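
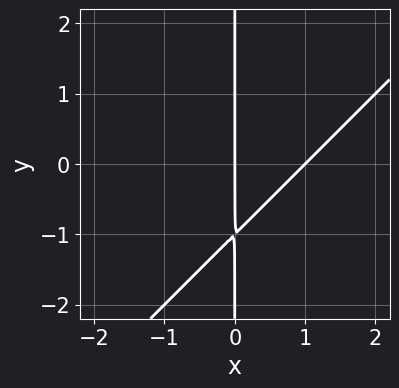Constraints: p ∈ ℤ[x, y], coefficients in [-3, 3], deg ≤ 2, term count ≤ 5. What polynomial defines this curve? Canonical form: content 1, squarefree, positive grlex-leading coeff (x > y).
x^2 - x*y - x

(a) deg p = 2. No degree-1 curve has this shape.
(b) Checking where it meets the axes: among the integer gridlines, it crosses the x-axis at x ∈ {0, 1}; the visible y-axis segment lies entirely on the curve.
(c) Fitting integer coefficients to these (and the overall shape) gives p.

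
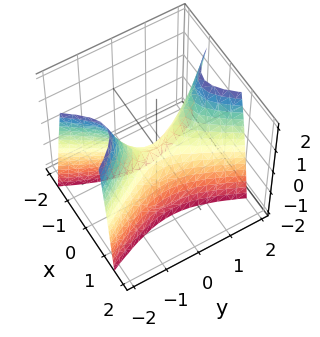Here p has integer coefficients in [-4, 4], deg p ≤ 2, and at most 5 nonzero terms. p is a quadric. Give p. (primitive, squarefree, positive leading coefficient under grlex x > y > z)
The degree is 2 — a hyperbolic paraboloid; a quadric.
Symmetries: the x ↦ −x reflection is a symmetry, so x appears only in even powers; the y ↦ −y reflection is a symmetry, so y appears only in even powers.
Against the integer gridlines: it crosses the z-axis at the gridline z = 0; it meets the y-axis at y = 0 (among the integer gridlines); it meets the x-axis at x = 0 (among the integer gridlines).
Matching integer coefficients to the picture gives p.

3*x^2 - y^2 + z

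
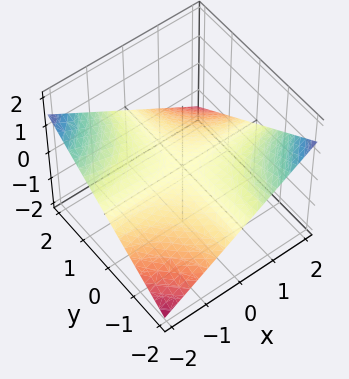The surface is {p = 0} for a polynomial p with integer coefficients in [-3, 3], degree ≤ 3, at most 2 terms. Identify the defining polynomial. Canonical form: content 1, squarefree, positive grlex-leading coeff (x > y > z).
(a) deg p = 2.
(b) Checking where it meets the axes: every point of the y-axis in the box is on the surface; it crosses the z-axis at the gridline z = 0.
(c) Putting this together gives p.

x*y + 3*z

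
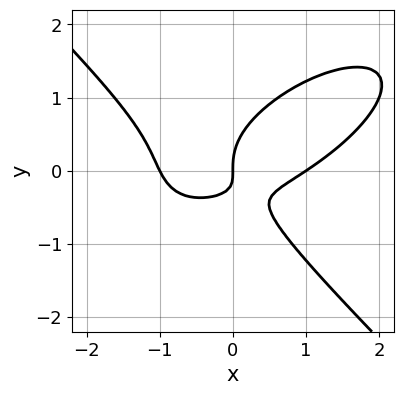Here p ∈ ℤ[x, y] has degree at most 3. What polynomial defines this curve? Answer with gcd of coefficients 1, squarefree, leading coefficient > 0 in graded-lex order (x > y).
x^3 - x^2*y + 2*y^3 - 2*x*y - x

1. The degree is 3 — the shape is more complex than any degree-2 curve.
2. Observable constraints: the x-axis gridline crossings are at x ∈ {-1, 0, 1}; it crosses the y-axis at the gridline y = 0.
3. Assembling these constraints gives the stated polynomial.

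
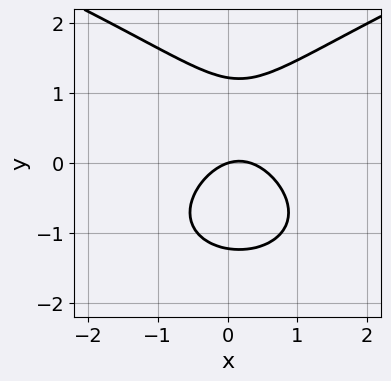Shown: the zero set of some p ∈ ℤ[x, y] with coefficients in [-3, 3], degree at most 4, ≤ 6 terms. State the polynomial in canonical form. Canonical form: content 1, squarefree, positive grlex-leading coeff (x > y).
2*y^3 - 3*x^2 + x - 3*y

(a) deg p = 3. A generic line meets the curve in up to 3 points.
(b) Reading off the gridlines: one y-axis crossing is at y = 0; it meets the x-axis at x = 0 (among the integer gridlines).
(c) Solving for integer coefficients yields p as stated.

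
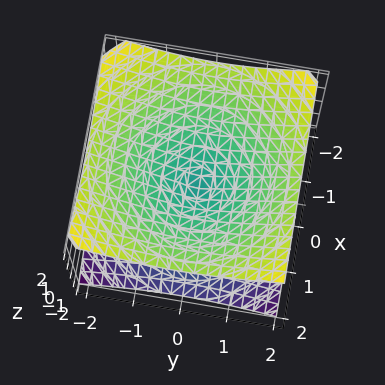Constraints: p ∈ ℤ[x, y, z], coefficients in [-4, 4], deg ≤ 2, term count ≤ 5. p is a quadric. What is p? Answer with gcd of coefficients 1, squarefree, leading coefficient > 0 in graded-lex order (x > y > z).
x^2 + y^2 - 2*z^2

(a) The degree is 2 — two nappes meeting at a single point; a quadric.
(b) Symmetries: mirror symmetry z ↦ −z ⇒ only even powers of z; the z-axis is an axis of rotation, so x and y enter only as x² + y².
(c) Checking where it meets the axes: it meets the x-axis at x = 0 (among the integer gridlines); it crosses the y-axis at the gridline y = 0; it meets the z-axis at z = 0 (among the integer gridlines); a circular section at z = -1 has radius between 1 and 2.
(d) Solving for integer coefficients yields p as stated.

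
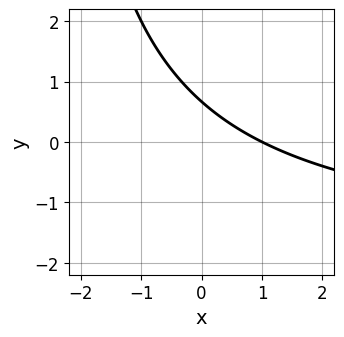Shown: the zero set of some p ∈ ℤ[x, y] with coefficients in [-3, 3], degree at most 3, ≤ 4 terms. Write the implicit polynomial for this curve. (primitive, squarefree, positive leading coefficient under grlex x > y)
First, the degree is 2 — no degree-1 curve has this shape.
Then, checking where it meets the axes: it meets the x-axis at x = 1 (among the integer gridlines).
Finally, fitting integer coefficients to these (and the overall shape) gives p.

x*y + 2*x + 3*y - 2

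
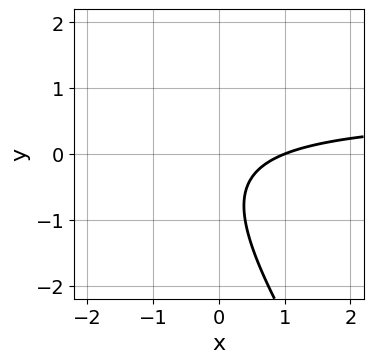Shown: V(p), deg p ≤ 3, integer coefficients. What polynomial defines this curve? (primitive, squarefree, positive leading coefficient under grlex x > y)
3*x*y + 2*y^2 - 2*x + 2*y + 2

1. Degree: no degree-1 curve has this shape, so deg p = 2.
2. Checking where it meets the axes: it misses every integer gridline on the y-axis; it crosses the x-axis at the gridline x = 1.
3. Matching integer coefficients to the picture gives p.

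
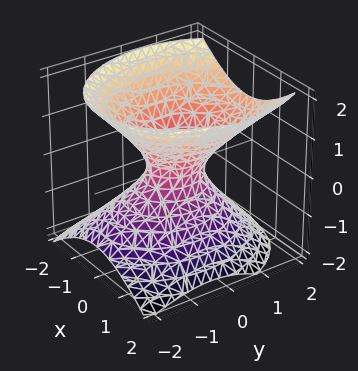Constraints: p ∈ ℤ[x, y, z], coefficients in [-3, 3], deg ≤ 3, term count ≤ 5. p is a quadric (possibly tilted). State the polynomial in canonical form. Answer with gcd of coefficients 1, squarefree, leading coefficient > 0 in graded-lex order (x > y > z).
3*x^2 + 2*y^2 - y*z - 3*z^2 - 1

Degree: the shape is more complex than any degree-1 surface, so deg p = 2.
Against the integer gridlines: it misses every integer gridline on the z-axis.
Fitting integer coefficients to these (and the overall shape) gives p.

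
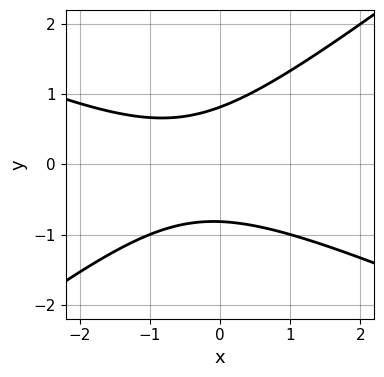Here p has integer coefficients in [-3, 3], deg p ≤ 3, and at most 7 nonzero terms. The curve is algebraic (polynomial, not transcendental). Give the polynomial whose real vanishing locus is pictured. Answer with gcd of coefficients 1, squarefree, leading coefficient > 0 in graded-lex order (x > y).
x^2 + x*y - 3*y^2 + x + 2

(a) Degree: no degree-1 curve has this shape, so deg p = 2.
(b) From the axis intercepts and sections: the curve avoids every integer x-axis point in the box.
(c) The integer polynomial consistent with all of this is the stated p.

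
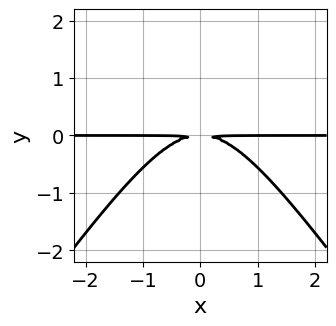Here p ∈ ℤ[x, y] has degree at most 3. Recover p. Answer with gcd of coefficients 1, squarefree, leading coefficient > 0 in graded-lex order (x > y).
2*x^2*y - y^3 + 3*y^2

(a) The degree is 3 — the shape is more complex than any degree-2 curve.
(b) Symmetries: mirror symmetry x ↦ −x ⇒ only even powers of x.
(c) From the axis intercepts and sections: every point of the x-axis in the box is on the curve.
(d) Matching integer coefficients to the picture gives p.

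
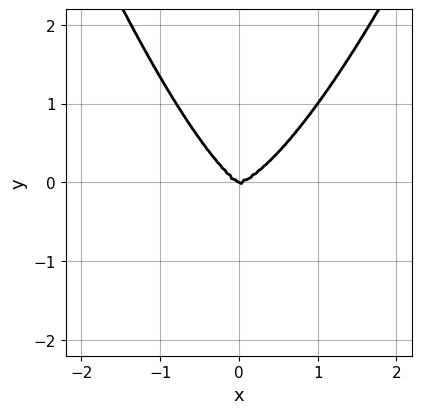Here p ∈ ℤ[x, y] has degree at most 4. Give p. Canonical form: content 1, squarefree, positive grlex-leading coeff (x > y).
3*x^4 - x*y^2 - 2*y^3

Degree: the shape is more complex than any degree-3 curve, so deg p = 4.
Against the integer gridlines: one x-axis crossing is at x = 0; one y-axis crossing is at y = 0.
Solving for integer coefficients yields p as stated.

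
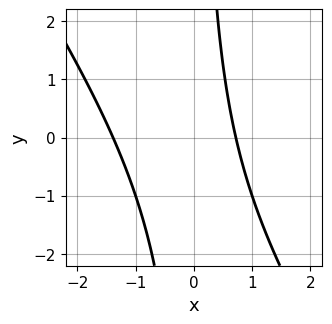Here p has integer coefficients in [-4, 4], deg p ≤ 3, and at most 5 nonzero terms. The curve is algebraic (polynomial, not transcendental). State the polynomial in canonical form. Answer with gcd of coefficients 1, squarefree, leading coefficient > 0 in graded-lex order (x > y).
3*x^2 + 2*x*y + 2*x - 3

First, the degree is 2 — no degree-1 curve has this shape.
Then, against the integer gridlines: it misses every integer gridline on the y-axis.
Finally, matching integer coefficients to the picture gives p.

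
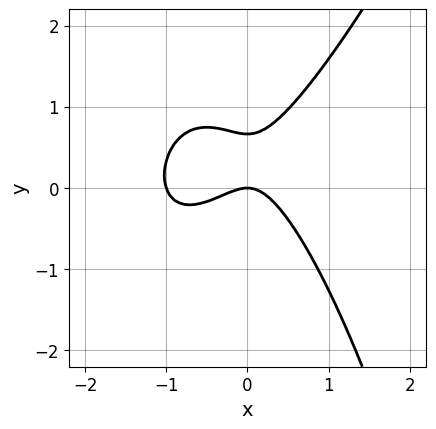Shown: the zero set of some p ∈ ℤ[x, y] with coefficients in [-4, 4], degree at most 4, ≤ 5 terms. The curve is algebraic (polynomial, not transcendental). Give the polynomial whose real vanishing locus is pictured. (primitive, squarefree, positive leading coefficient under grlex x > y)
3*x^3 - x^2*y + 3*x^2 - 3*y^2 + 2*y

deg p = 3. No degree-2 curve has this shape.
Against the integer gridlines: among the integer gridlines, it crosses the x-axis at x ∈ {-1, 0}; one y-axis crossing is at y = 0.
Solving for integer coefficients yields p as stated.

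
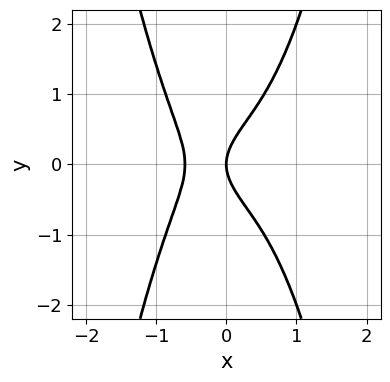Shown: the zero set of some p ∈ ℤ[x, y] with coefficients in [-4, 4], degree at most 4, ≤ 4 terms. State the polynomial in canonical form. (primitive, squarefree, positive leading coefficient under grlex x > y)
2*x^4 + x^2 - y^2 + x

(a) Degree: a generic line meets the curve in up to 4 points, so deg p = 4.
(b) Symmetries: the y ↦ −y reflection is a symmetry, so y appears only in even powers.
(c) Reading off the gridlines: it meets the x-axis at x = 0 (among the integer gridlines); one y-axis crossing is at y = 0.
(d) Matching integer coefficients to the picture gives p.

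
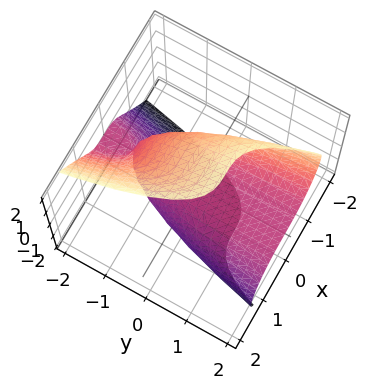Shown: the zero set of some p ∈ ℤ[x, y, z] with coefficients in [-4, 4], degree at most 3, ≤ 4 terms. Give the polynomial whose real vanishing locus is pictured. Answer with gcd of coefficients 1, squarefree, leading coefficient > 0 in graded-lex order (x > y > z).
First, deg p = 3. The shape is more complex than any degree-2 surface.
Next, against the integer gridlines: it crosses the z-axis at the gridline z = 0; it meets the x-axis at x = 0 (among the integer gridlines); the visible y-axis segment lies entirely on the surface.
Finally, matching integer coefficients to the picture gives p.

3*x^3 - z^3 + 2*y*z + 3*z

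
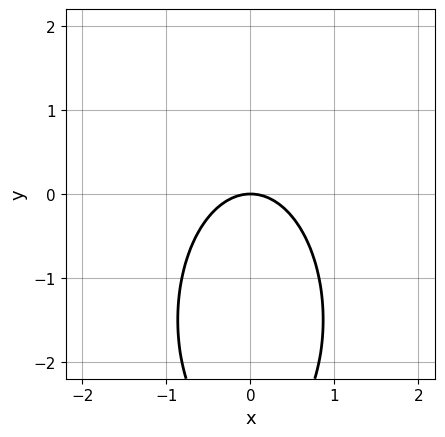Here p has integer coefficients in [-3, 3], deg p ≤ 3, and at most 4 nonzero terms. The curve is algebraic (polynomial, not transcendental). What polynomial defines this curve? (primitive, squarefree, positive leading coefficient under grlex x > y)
1. Degree: the shape is more complex than any degree-1 curve, so deg p = 2.
2. Symmetries: it's symmetric under x → −x, forcing even powers of x.
3. Against the integer gridlines: it meets the x-axis at x = 0 (among the integer gridlines); one y-axis crossing is at y = 0.
4. The integer polynomial consistent with all of this is the stated p.

3*x^2 + y^2 + 3*y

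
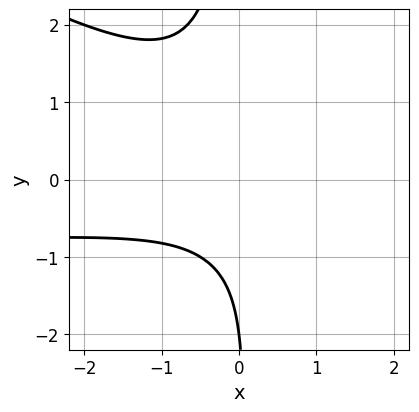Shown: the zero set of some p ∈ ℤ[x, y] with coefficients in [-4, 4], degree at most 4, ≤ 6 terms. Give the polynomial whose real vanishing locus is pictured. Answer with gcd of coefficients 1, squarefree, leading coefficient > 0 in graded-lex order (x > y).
First, deg p = 3. The shape is more complex than any degree-2 curve.
Next, from the axis intercepts and sections: it meets the y-axis at y = -2 (among the integer gridlines); the curve avoids every integer x-axis point in the box.
Finally, fitting integer coefficients to these (and the overall shape) gives p.

x^2*y + 2*x*y^2 + x^2 + y + 2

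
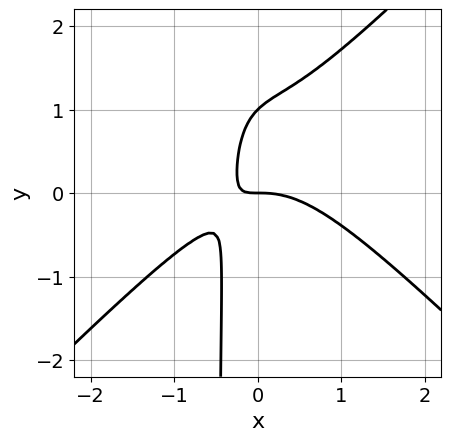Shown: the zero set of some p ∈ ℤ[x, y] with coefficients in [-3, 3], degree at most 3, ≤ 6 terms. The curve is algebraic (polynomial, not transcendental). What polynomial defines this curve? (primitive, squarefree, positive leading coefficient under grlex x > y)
1. The degree is 3 — the shape is more complex than any degree-2 curve.
2. Reading off the gridlines: among the integer gridlines, it crosses the y-axis at y ∈ {0, 1}; it meets the x-axis at x = 0 (among the integer gridlines).
3. Solving for integer coefficients yields p as stated.

2*x^3 - 2*x*y^2 + 3*x*y - y^2 + y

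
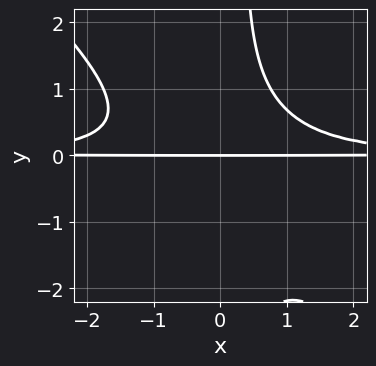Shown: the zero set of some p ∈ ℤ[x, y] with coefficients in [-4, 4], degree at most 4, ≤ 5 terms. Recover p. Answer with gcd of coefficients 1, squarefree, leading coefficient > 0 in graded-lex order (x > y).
1. The degree is 4 — no degree-3 curve has this shape.
2. Observable constraints: every point of the x-axis in the box is on the curve; one y-axis crossing is at y = 0.
3. These observations pin down the coefficients.

3*x^2*y^2 + 3*x*y^3 - y^3 - 3*y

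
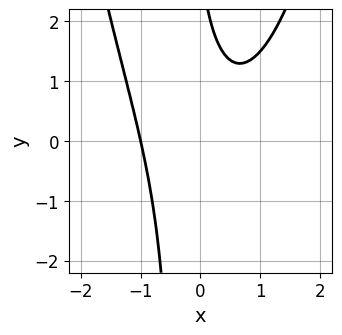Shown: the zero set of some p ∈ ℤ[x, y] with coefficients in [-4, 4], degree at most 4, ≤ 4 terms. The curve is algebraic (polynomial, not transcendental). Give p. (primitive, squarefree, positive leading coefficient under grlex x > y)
(a) The degree is 3 — the shape is more complex than any degree-2 curve.
(b) From the axis intercepts and sections: it meets the x-axis at x = -1 (among the integer gridlines); the curve avoids every integer y-axis point in the box.
(c) Together with the visible shape, these determine p as stated.

3*x^3 - 3*x*y - y + 3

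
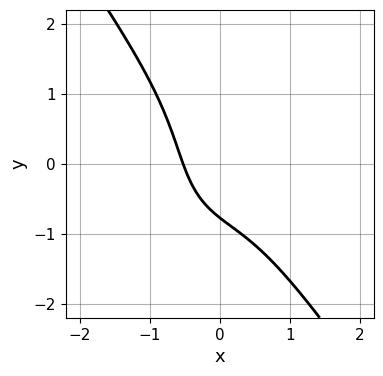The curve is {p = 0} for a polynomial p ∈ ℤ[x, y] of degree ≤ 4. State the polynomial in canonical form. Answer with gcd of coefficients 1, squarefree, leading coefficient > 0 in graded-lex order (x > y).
3*x^3 + y^3 + 3*x + 2*y + 2

First, deg p = 3. No degree-2 curve has this shape.
Finally, matching integer coefficients to the picture gives p.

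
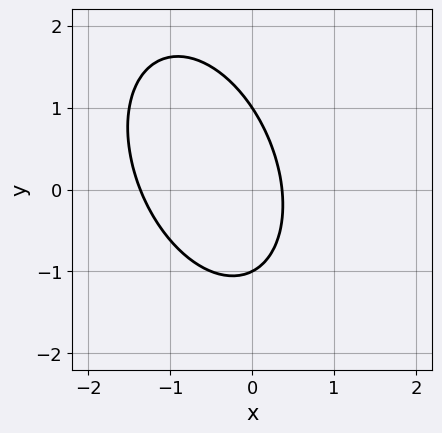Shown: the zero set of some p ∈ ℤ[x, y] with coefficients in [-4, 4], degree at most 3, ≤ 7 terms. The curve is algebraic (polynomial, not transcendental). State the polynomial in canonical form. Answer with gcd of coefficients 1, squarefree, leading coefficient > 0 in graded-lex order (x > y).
First, the degree is 2 — the shape is more complex than any degree-1 curve.
Next, from the visible intercepts: among the integer gridlines, it crosses the y-axis at y ∈ {-1, 1}.
Finally, fitting integer coefficients to these (and the overall shape) gives p.

2*x^2 + x*y + y^2 + 2*x - 1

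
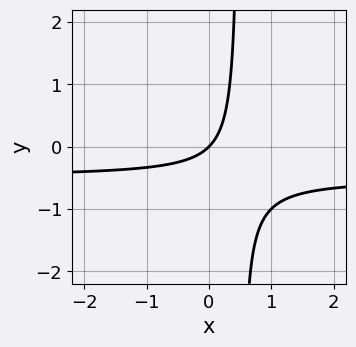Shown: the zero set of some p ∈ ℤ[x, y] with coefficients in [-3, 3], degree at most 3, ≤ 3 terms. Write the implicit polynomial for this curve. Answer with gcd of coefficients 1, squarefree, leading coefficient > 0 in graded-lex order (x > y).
1. deg p = 2.
2. From the axis intercepts and sections: one y-axis crossing is at y = 0; it crosses the x-axis at the gridline x = 0.
3. These observations pin down the coefficients.

2*x*y + x - y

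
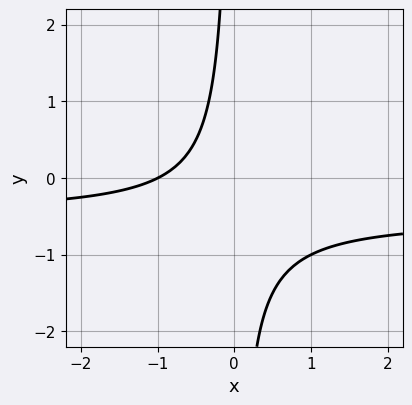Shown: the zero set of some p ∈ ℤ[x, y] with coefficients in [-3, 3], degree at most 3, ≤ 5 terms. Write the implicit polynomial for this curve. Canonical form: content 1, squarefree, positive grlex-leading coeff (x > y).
deg p = 2.
Against the integer gridlines: no y-intercept at any integer in the box; it meets the x-axis at x = -1 (among the integer gridlines).
Assembling these constraints gives the stated polynomial.

2*x*y + x + 1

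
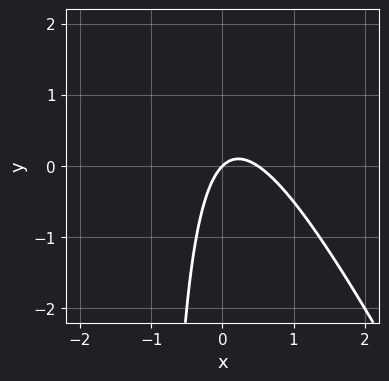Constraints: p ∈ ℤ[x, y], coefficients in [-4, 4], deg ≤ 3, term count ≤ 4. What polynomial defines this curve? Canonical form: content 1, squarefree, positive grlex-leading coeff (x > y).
2*x^2 + x*y - x + y

Degree: no degree-1 curve has this shape, so deg p = 2.
Checking where it meets the axes: it meets the y-axis at y = 0 (among the integer gridlines); it crosses the x-axis at the gridline x = 0.
Fitting integer coefficients to these (and the overall shape) gives p.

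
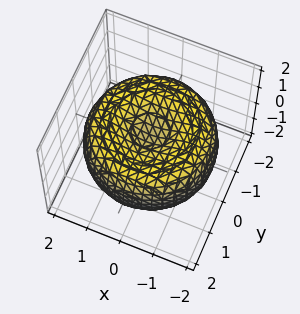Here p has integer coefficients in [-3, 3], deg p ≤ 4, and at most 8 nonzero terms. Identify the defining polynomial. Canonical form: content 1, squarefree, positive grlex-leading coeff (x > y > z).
x^4 + 2*x^2*y^2 + y^4 - 3*x^2 - 3*y^2 + 3*z^2 - 1

(a) The degree is 4 — no degree-3 surface has this shape.
(b) Symmetries: rotational symmetry about the z-axis ⇒ p depends on x, y only through x² + y².
(c) Reading off the gridlines: a circular section at z = -1 has radius exactly 1.
(d) These observations pin down the coefficients.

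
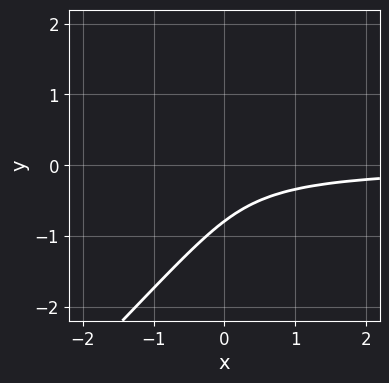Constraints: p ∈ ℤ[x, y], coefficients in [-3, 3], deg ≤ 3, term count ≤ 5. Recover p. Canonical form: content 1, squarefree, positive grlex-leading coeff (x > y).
2*x*y^2 - 2*y^3 - 2*x*y - 1

deg p = 3. A generic line meets the curve in up to 3 points.
Against the integer gridlines: no x-intercept at any integer in the box.
Solving for integer coefficients yields p as stated.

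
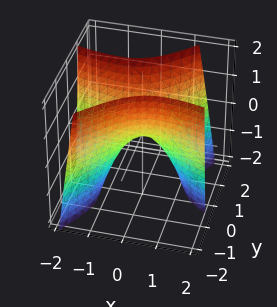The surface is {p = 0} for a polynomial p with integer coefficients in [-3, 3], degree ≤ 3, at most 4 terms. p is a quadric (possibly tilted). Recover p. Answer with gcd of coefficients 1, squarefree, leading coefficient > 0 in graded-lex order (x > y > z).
The degree is 2 — no degree-1 surface has this shape.
Against the integer gridlines: one z-axis crossing is at z = 0; one x-axis crossing is at x = 0.
Assembling these constraints gives the stated polynomial.

x^2 + 2*x*y - 2*y^2 + z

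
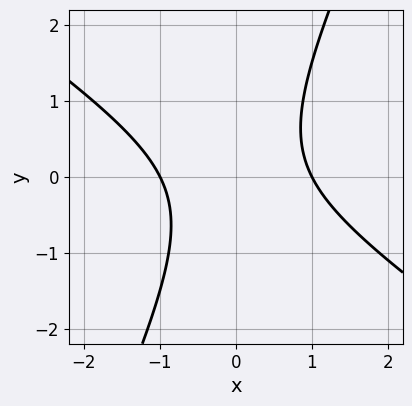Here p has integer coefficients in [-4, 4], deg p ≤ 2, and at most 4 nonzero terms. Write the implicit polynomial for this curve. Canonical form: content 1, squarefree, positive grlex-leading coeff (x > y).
1. Degree: no degree-1 curve has this shape, so deg p = 2.
2. From the axis intercepts and sections: the x-axis gridline crossings are at x ∈ {-1, 1}; no y-intercept at any integer in the box.
3. The integer polynomial consistent with all of this is the stated p.

3*x^2 + 3*x*y - 2*y^2 - 3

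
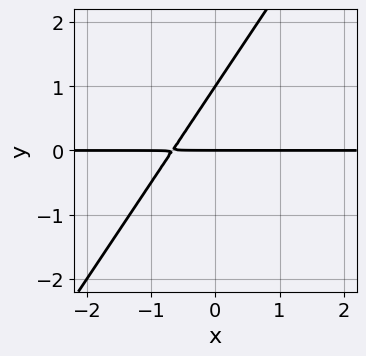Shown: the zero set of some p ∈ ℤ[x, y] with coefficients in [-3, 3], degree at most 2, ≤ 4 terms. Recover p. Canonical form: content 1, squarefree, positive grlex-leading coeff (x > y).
3*x*y - 2*y^2 + 2*y

First, the degree is 2 — the shape is more complex than any degree-1 curve.
Next, against the integer gridlines: the y-axis gridline crossings are at y ∈ {0, 1}; the visible x-axis segment lies entirely on the curve.
Finally, solving for integer coefficients yields p as stated.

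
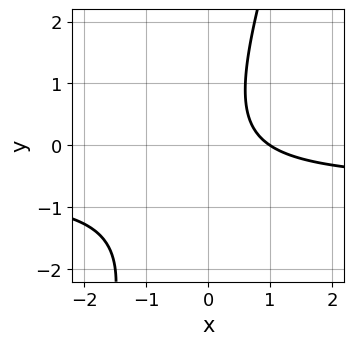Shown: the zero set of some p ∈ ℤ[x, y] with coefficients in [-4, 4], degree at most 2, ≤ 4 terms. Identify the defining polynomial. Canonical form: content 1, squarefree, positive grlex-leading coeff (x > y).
3*x*y - y^2 + 2*x - 2

(a) Degree: the shape is more complex than any degree-1 curve, so deg p = 2.
(b) Reading off the gridlines: it crosses the x-axis at the gridline x = 1; the curve avoids every integer y-axis point in the box.
(c) Matching integer coefficients to the picture gives p.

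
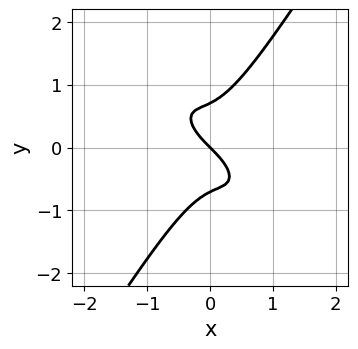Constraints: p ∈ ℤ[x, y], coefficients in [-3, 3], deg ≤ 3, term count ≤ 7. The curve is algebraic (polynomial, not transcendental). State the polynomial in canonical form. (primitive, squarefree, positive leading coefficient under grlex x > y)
3*x^3 + 3*x^2*y - 2*y^3 + x + y

First, the degree is 3 — a generic line meets the curve in up to 3 points.
Next, from the axis intercepts and sections: it crosses the x-axis at the gridline x = 0; one y-axis crossing is at y = 0.
Finally, solving for integer coefficients yields p as stated.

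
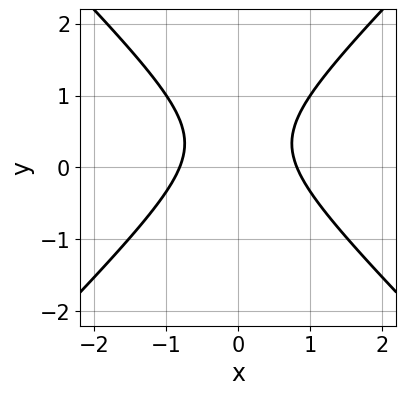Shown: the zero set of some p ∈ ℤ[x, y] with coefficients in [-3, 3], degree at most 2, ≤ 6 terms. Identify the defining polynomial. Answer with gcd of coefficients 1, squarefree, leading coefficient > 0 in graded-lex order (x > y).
3*x^2 - 3*y^2 + 2*y - 2

deg p = 2. No degree-1 curve has this shape.
Symmetries: it's symmetric under x → −x, forcing even powers of x.
From the visible intercepts: the curve avoids every integer y-axis point in the box.
Assembling these constraints gives the stated polynomial.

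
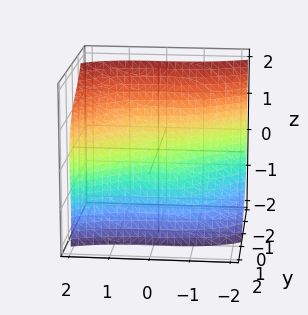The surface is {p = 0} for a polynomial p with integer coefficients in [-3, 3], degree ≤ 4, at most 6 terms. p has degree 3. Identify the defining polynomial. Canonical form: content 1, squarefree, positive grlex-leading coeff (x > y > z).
(a) deg p = 3. The shape is more complex than any degree-2 surface.
(b) Against the integer gridlines: one y-axis crossing is at y = 0; one z-axis crossing is at z = 0; it meets the x-axis at x = 0 (among the integer gridlines).
(c) Together with the visible shape, these determine p as stated.

x^3 - 3*y^3 - 3*y*z^2 - 2*z^3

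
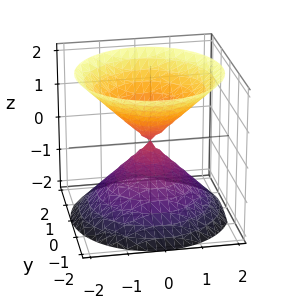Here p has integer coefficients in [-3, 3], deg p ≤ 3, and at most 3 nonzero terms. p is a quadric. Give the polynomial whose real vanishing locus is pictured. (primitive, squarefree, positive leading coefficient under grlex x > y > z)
x^2 + y^2 - z^2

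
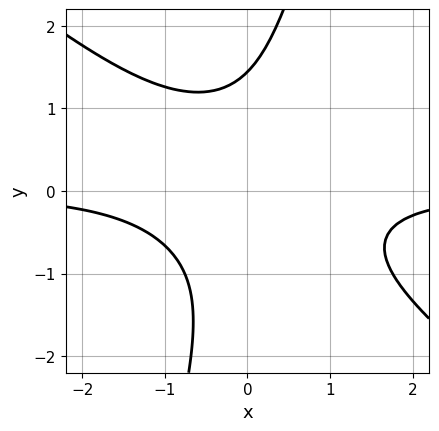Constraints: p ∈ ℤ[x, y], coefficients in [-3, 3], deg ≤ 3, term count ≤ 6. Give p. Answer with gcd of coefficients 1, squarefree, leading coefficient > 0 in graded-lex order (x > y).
3*x^2*y + 3*x*y^2 - y^3 + 3

(a) deg p = 3. No degree-2 curve has this shape.
(b) From the visible intercepts: the curve avoids every integer x-axis point in the box.
(c) Fitting integer coefficients to these (and the overall shape) gives p.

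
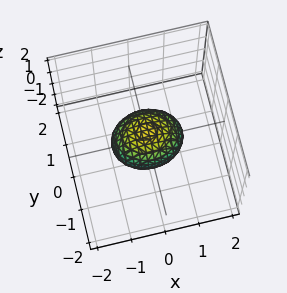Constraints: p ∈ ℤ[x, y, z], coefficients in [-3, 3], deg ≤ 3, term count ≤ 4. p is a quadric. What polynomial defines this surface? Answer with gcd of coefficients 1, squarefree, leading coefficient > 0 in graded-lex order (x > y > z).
2*x^2 + 3*y^2 + 3*z^2 - 2

(a) The degree is 2 — bounded and convex; a quadric.
(b) Symmetries: mirror symmetry y ↦ −y ⇒ only even powers of y; it's symmetric under z → −z, forcing even powers of z; the x ↦ −x reflection is a symmetry, so x appears only in even powers.
(c) From the visible intercepts: the x-axis gridline crossings are at x ∈ {-1, 1}.
(d) Solving for integer coefficients yields p as stated.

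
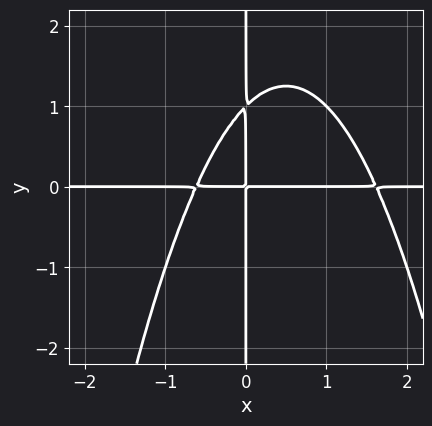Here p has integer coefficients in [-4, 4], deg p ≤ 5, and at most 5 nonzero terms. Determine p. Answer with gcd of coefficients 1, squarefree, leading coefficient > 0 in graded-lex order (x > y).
(a) The degree is 4 — a generic line meets the curve in up to 4 points.
(b) Checking where it meets the axes: the visible x-axis segment lies entirely on the curve; the visible y-axis segment lies entirely on the curve.
(c) Together with the visible shape, these determine p as stated.

x^3*y - x^2*y + x*y^2 - x*y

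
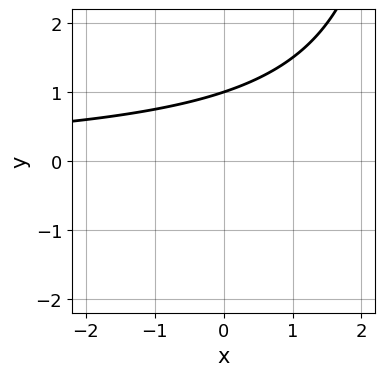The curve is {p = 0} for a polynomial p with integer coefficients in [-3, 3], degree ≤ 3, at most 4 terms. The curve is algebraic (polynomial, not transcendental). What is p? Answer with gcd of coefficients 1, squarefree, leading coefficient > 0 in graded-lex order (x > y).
x*y - 3*y + 3

First, deg p = 2.
Next, checking where it meets the axes: it crosses the y-axis at the gridline y = 1; the curve avoids every integer x-axis point in the box.
Finally, the integer polynomial consistent with all of this is the stated p.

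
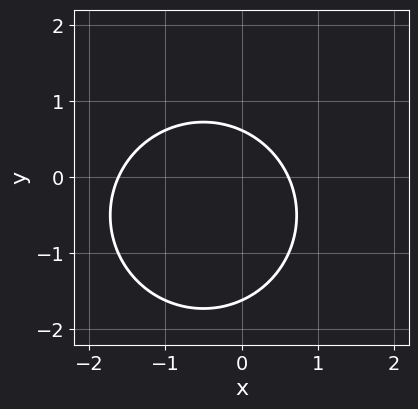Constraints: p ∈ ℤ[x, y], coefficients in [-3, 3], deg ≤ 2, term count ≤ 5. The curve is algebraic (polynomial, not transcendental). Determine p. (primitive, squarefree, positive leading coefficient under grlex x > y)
x^2 + y^2 + x + y - 1

Degree: a generic line meets the curve in up to 2 points, so deg p = 2.
The integer polynomial consistent with all of this is the stated p.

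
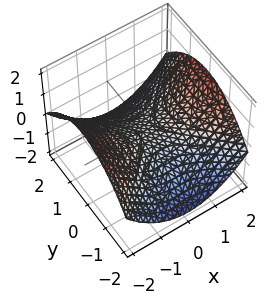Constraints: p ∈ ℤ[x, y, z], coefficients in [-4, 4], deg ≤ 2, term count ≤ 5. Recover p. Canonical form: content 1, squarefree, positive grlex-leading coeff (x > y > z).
x^2 - y^2 - 3*z

1. The degree is 2 — a saddle surface; a quadric.
2. Symmetries: it's symmetric under y → −y, forcing even powers of y; mirror symmetry x ↦ −x ⇒ only even powers of x.
3. Reading off the gridlines: it crosses the x-axis at the gridline x = 0; it crosses the y-axis at the gridline y = 0; it meets the z-axis at z = 0 (among the integer gridlines).
4. Fitting integer coefficients to these (and the overall shape) gives p.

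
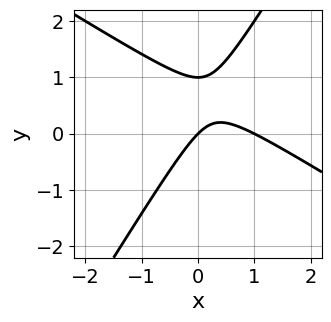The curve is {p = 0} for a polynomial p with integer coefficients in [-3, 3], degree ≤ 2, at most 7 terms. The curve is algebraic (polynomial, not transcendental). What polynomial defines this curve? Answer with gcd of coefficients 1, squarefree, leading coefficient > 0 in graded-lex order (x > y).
x^2 + x*y - y^2 - x + y

1. Degree: a generic line meets the curve in up to 2 points, so deg p = 2.
2. From the visible intercepts: among the integer gridlines, it crosses the y-axis at y ∈ {0, 1}; among the integer gridlines, it crosses the x-axis at x ∈ {0, 1}.
3. The integer polynomial consistent with all of this is the stated p.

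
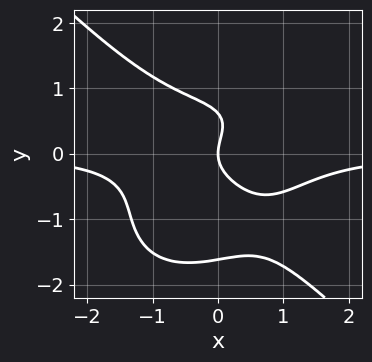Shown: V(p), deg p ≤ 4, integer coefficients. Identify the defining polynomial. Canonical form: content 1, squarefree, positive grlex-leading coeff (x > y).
x^3*y + y^4 + y^3 - y^2 + x

The degree is 4 — a generic line meets the curve in up to 4 points.
Checking where it meets the axes: it crosses the x-axis at the gridline x = 0; it meets the y-axis at y = 0 (among the integer gridlines).
Assembling these constraints gives the stated polynomial.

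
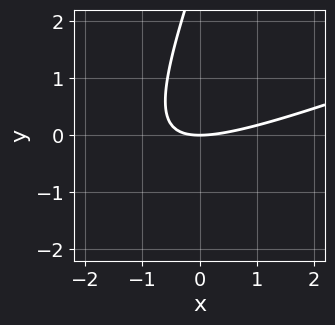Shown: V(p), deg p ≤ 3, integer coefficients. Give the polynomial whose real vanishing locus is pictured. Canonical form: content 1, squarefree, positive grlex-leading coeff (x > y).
x^2 - 3*x*y + y^2 - 3*y

1. Degree: a generic line meets the curve in up to 2 points, so deg p = 2.
2. Against the integer gridlines: it crosses the x-axis at the gridline x = 0; it crosses the y-axis at the gridline y = 0.
3. Assembling these constraints gives the stated polynomial.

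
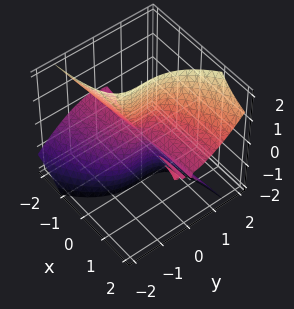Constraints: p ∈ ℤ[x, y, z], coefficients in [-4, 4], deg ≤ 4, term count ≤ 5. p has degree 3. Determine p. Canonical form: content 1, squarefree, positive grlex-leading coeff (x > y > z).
I count 3 distinct pieces.
Degree: no degree-2 surface has this shape, so deg p = 3.
Observable constraints: it meets the y-axis at y = 0 (among the integer gridlines); the visible z-axis segment lies entirely on the surface.
These observations pin down the coefficients.

x*y*z + x*z^2 - y^3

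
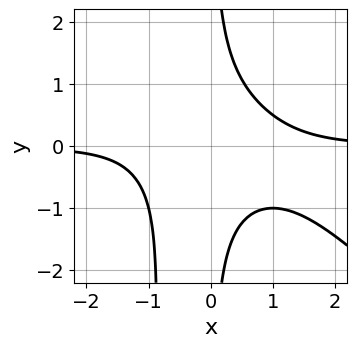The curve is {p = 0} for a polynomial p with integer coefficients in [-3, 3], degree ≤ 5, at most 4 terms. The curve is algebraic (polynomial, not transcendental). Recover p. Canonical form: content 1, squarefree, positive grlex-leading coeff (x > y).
x^3*y + x^2*y^2 + x*y^2 - 1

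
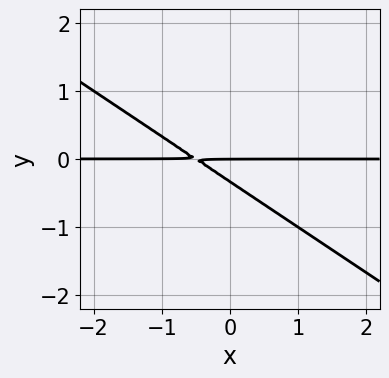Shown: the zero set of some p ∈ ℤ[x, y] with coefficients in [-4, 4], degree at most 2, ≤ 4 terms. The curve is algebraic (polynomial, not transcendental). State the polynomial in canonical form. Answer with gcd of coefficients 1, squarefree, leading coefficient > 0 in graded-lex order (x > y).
(a) deg p = 2. No degree-1 curve has this shape.
(b) Observable constraints: every point of the x-axis in the box is on the curve; one y-axis crossing is at y = 0.
(c) The integer polynomial consistent with all of this is the stated p.

2*x*y + 3*y^2 + y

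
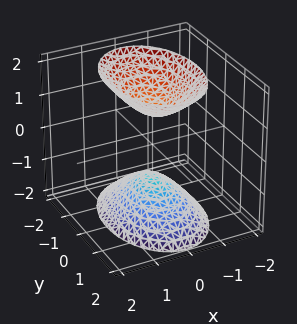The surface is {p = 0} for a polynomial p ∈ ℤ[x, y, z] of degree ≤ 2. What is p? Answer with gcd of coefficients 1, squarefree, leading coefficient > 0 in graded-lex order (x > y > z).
There are 2 components.
Degree: two sheets facing apart; a quadric, so deg p = 2.
Symmetries: it's symmetric under z → −z, forcing even powers of z; the y ↦ −y reflection is a symmetry, so y appears only in even powers; mirror symmetry x ↦ −x ⇒ only even powers of x.
Against the integer gridlines: it misses every integer gridline on the x-axis; it misses every integer gridline on the y-axis.
Putting this together gives p.

2*x^2 + y^2 - z^2 + 1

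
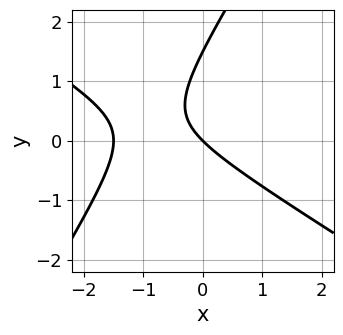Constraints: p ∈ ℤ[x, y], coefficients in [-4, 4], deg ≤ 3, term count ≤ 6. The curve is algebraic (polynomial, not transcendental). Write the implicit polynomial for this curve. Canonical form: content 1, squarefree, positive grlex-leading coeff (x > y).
(a) The degree is 2 — the shape is more complex than any degree-1 curve.
(b) Checking where it meets the axes: one x-axis crossing is at x = 0; it crosses the y-axis at the gridline y = 0.
(c) Assembling these constraints gives the stated polynomial.

2*x^2 + 2*x*y - 2*y^2 + 3*x + 3*y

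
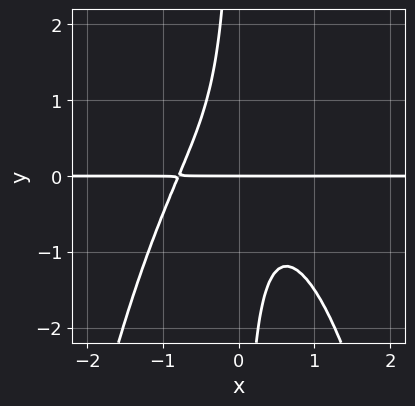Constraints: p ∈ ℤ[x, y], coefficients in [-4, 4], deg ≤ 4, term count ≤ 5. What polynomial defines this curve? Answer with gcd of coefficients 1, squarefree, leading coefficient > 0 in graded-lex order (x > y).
2*x^3*y + 2*x*y^2 + y

1. Degree: no degree-3 curve has this shape, so deg p = 4.
2. From the visible intercepts: every point of the x-axis in the box is on the curve; one y-axis crossing is at y = 0.
3. Fitting integer coefficients to these (and the overall shape) gives p.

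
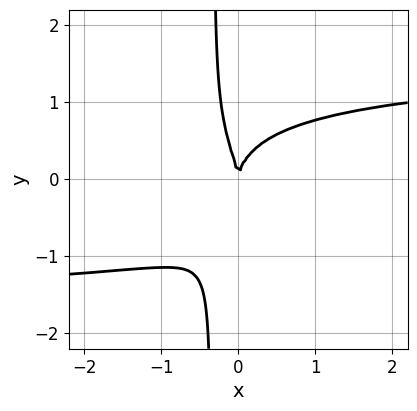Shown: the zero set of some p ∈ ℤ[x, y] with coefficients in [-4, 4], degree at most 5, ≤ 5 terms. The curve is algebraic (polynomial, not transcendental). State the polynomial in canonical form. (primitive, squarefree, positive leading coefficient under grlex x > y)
x^2*y^2 + 3*x*y^3 + x*y^2 + y^3 - 3*x^2

(a) The degree is 4 — the shape is more complex than any degree-3 curve.
(b) Observable constraints: it crosses the y-axis at the gridline y = 0; it crosses the x-axis at the gridline x = 0.
(c) Matching integer coefficients to the picture gives p.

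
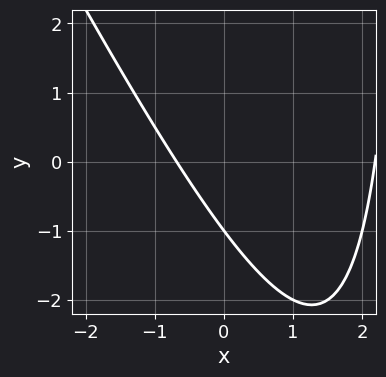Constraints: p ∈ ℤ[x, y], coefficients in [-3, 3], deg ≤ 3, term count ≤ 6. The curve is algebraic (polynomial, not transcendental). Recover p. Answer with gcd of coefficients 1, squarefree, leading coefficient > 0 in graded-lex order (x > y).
2*x^2 + x*y - 3*x - 3*y - 3

1. Degree: no degree-1 curve has this shape, so deg p = 2.
2. From the visible intercepts: one y-axis crossing is at y = -1.
3. Fitting integer coefficients to these (and the overall shape) gives p.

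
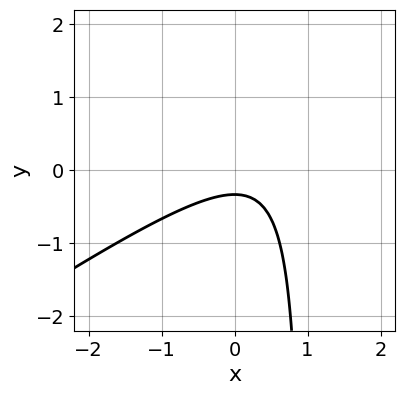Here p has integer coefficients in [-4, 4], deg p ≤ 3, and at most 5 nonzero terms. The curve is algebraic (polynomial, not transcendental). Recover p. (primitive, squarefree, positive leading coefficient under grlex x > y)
2*x^2 - 3*x*y - x + 3*y + 1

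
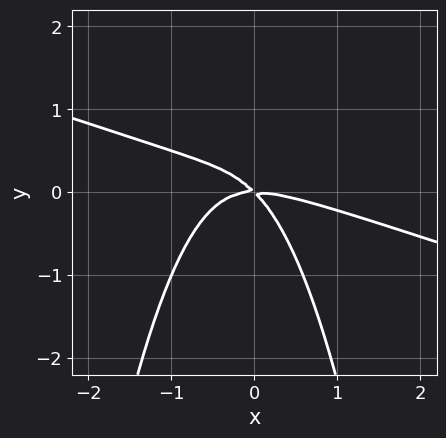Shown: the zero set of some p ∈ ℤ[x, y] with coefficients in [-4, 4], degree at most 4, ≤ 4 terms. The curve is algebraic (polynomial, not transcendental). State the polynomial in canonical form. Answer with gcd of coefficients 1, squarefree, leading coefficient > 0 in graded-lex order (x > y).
x^3 + 3*x^2*y + 2*x*y + 2*y^2

The degree is 3 — no degree-2 curve has this shape.
Checking where it meets the axes: it meets the x-axis at x = 0 (among the integer gridlines); one y-axis crossing is at y = 0.
Putting this together gives p.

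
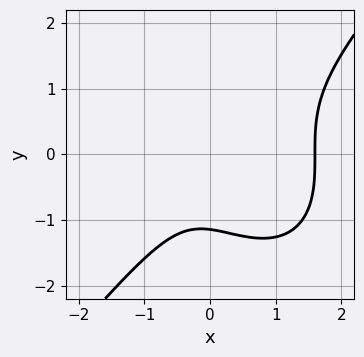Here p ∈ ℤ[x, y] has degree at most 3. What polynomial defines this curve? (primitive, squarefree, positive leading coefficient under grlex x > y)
3*x^3 - 2*y^3 - 3*x^2 - x - 3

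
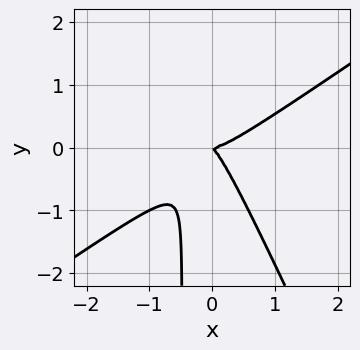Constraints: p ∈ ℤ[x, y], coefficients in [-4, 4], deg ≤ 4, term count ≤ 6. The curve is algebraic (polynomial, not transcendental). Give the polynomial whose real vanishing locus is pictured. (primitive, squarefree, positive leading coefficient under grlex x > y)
deg p = 3.
Against the integer gridlines: it meets the x-axis at x = 0 (among the integer gridlines); one y-axis crossing is at y = 0.
Matching integer coefficients to the picture gives p.

3*x^3 - 3*x^2*y - 2*x*y^2 - x*y - y^2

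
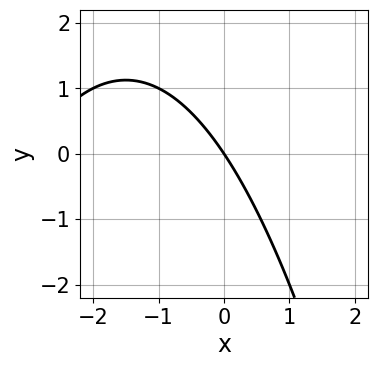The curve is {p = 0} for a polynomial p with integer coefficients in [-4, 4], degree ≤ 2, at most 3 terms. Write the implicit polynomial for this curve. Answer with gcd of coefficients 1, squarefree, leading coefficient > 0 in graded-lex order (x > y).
x^2 + 3*x + 2*y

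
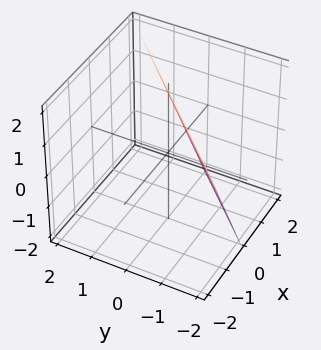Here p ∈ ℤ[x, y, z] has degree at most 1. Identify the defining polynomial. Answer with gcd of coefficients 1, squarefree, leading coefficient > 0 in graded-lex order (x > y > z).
First, deg p = 1.
Next, checking where it meets the axes: one z-axis crossing is at z = 2; it meets the y-axis at y = -1 (among the integer gridlines); one x-axis crossing is at x = 1.
Finally, assembling these constraints gives the stated polynomial.

2*x - 2*y + z - 2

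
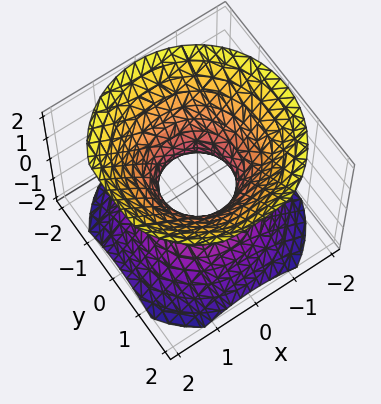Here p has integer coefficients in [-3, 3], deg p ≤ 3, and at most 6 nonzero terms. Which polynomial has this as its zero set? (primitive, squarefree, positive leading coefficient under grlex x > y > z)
3*x^2 + 3*y^2 - 3*z^2 - 2

First, deg p = 2.
Then, symmetry: every cross-section ⟂ z is a circle, so x, y appear only via x² + y².
Then, observable constraints: a circular section at z = 1 has radius between 1 and 2; the surface avoids every integer z-axis point in the box.
Finally, together with the visible shape, these determine p as stated.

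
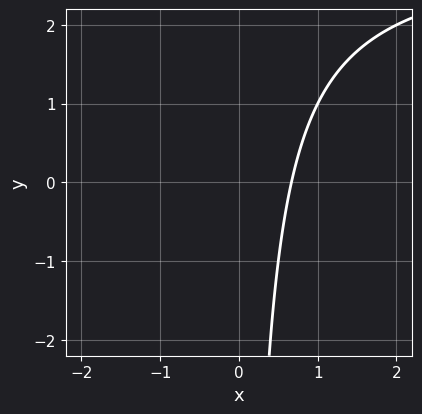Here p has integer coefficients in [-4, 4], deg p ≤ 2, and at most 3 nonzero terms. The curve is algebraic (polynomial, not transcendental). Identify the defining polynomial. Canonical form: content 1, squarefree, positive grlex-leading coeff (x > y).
x*y - 3*x + 2

(a) The degree is 2 — the shape is more complex than any degree-1 curve.
(b) Checking where it meets the axes: the curve avoids every integer y-axis point in the box.
(c) Assembling these constraints gives the stated polynomial.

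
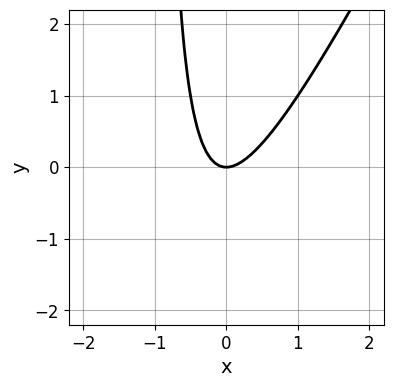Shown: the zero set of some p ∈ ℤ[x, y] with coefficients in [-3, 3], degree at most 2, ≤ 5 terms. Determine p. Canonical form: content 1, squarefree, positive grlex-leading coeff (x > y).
(a) deg p = 2.
(b) Reading off the gridlines: it meets the y-axis at y = 0 (among the integer gridlines); it crosses the x-axis at the gridline x = 0.
(c) The integer polynomial consistent with all of this is the stated p.

2*x^2 - x*y - y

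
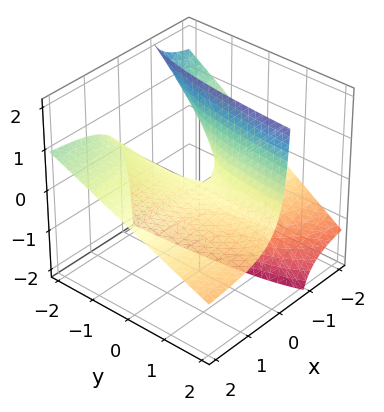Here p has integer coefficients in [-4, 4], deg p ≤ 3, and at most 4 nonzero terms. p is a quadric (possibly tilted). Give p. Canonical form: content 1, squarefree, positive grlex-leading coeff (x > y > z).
x*y + 2*x*z + z

(a) deg p = 2. The shape is more complex than any degree-1 surface.
(b) From the axis intercepts and sections: every point of the x-axis in the box is on the surface; it meets the z-axis at z = 0 (among the integer gridlines).
(c) Matching integer coefficients to the picture gives p. Check: (0, -2, 0) on the y-axis lies on the surface, and p(0, -2, 0) = 0. ✓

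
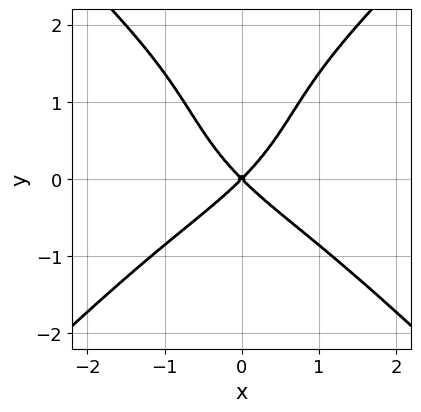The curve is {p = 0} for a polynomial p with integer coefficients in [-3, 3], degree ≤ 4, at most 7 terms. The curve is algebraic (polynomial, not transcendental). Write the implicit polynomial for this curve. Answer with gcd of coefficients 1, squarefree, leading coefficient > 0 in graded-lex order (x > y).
x^4 - y^4 + 2*y^3 + 3*x^2 - 3*y^2

Degree: a generic line meets the curve in up to 4 points, so deg p = 4.
Symmetries: the x ↦ −x reflection is a symmetry, so x appears only in even powers.
Reading off the gridlines: it meets the y-axis at y = 0 (among the integer gridlines); it crosses the x-axis at the gridline x = 0.
Assembling these constraints gives the stated polynomial.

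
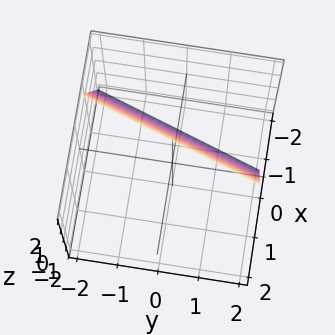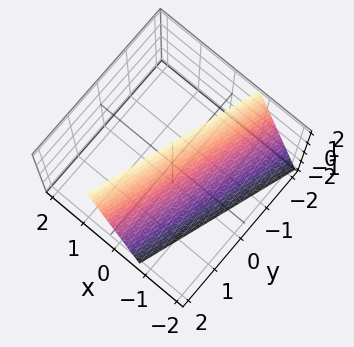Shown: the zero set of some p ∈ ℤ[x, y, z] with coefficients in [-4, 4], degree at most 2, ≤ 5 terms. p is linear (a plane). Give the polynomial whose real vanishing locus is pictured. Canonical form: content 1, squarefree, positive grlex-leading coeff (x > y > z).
First, degree: the surface is flat (a plane), so deg p = 1.
Next, checking where it meets the axes: it meets the z-axis at z = 2 (among the integer gridlines); one y-axis crossing is at y = 2.
Finally, these observations pin down the coefficients.

3*x - y - z + 2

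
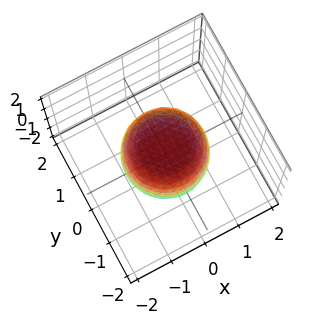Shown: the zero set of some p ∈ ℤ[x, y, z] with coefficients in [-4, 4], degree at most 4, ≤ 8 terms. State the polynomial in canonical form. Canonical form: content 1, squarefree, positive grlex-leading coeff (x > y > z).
2*x^4 + 4*x^2*y^2 + 2*y^4 - x^2 - y^2 + 2*z^2 - 2

1. Degree: no degree-3 surface has this shape, so deg p = 4.
2. Symmetries: the z-axis is an axis of rotation, so x and y enter only as x² + y².
3. From the axis intercepts and sections: a circular section at z = 0 has radius between 1 and 2; the z-axis gridline crossings are at z ∈ {-1, 1}.
4. Matching integer coefficients to the picture gives p.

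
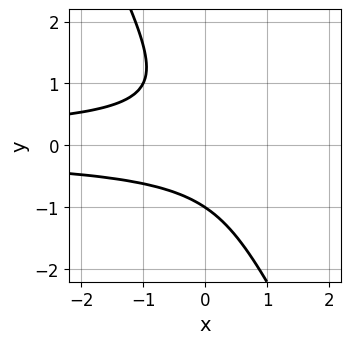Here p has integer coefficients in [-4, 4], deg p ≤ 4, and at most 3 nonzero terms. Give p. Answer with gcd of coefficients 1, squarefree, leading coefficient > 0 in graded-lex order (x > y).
2*x*y^2 + y^3 + 1

1. deg p = 3.
2. Checking where it meets the axes: the curve avoids every integer x-axis point in the box; one y-axis crossing is at y = -1.
3. These observations pin down the coefficients.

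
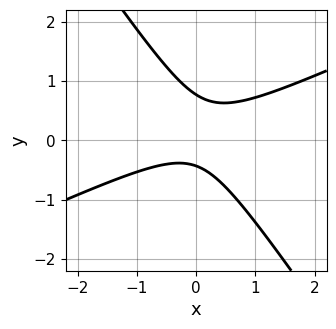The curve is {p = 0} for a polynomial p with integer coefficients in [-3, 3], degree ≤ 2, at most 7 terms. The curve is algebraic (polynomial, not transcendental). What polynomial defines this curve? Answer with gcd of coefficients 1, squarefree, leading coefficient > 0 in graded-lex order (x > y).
First, the degree is 2 — the shape is more complex than any degree-1 curve.
Next, against the integer gridlines: it misses every integer gridline on the x-axis.
Finally, these observations pin down the coefficients.

2*x^2 - 3*x*y - 3*y^2 + y + 1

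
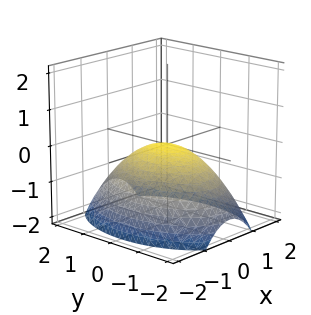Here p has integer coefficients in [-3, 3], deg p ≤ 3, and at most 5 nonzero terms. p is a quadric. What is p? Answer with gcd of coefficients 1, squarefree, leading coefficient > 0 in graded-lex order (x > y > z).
2*x^2 + y^2 + 3*z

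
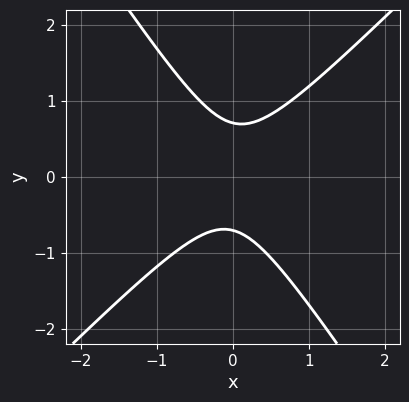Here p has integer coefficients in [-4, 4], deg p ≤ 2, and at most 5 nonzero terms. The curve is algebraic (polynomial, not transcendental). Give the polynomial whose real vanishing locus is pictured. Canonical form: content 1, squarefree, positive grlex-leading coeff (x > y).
1. The degree is 2 — the shape is more complex than any degree-1 curve.
2. Reading off the gridlines: the curve avoids every integer x-axis point in the box.
3. Assembling these constraints gives the stated polynomial.

3*x^2 - x*y - 2*y^2 + 1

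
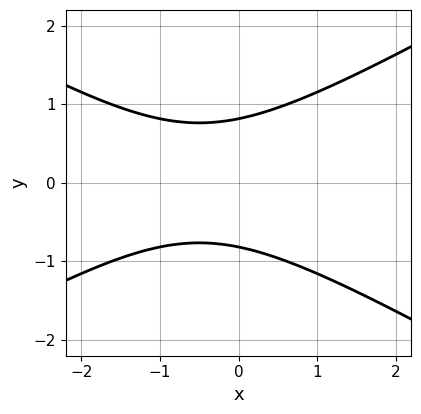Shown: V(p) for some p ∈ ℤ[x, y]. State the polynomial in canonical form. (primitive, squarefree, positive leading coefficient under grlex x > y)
x^2 - 3*y^2 + x + 2

First, the degree is 2 — no degree-1 curve has this shape.
Then, symmetries: the y ↦ −y reflection is a symmetry, so y appears only in even powers.
Next, reading off the gridlines: it misses every integer gridline on the x-axis.
Finally, matching integer coefficients to the picture gives p.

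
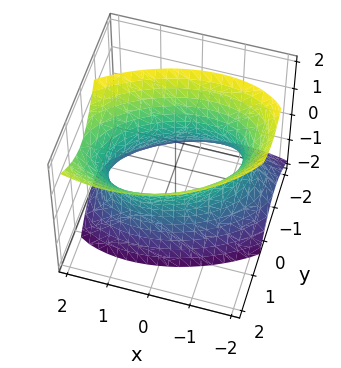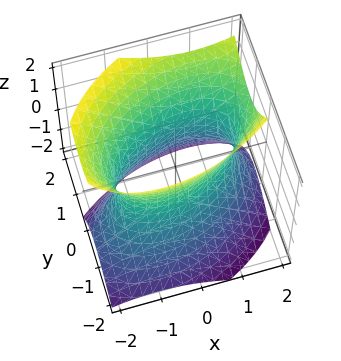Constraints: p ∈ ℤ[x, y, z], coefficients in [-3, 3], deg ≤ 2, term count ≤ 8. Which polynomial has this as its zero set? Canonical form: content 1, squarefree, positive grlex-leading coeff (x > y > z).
x^2 - x*y + 2*y^2 - y*z - z^2 - 2

(a) The degree is 2 — the shape is more complex than any degree-1 surface.
(b) From the visible intercepts: the y-axis gridline crossings are at y ∈ {-1, 1}; no z-intercept at any integer in the box.
(c) The integer polynomial consistent with all of this is the stated p.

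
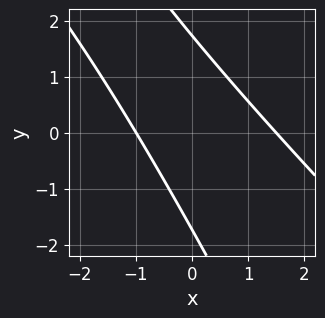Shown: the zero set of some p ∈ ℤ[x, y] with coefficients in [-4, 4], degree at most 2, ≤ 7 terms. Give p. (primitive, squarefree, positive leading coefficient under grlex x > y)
2*x^2 + 3*x*y + y^2 - x - 3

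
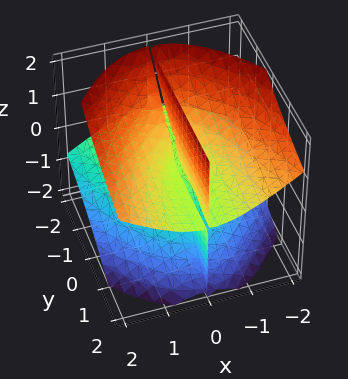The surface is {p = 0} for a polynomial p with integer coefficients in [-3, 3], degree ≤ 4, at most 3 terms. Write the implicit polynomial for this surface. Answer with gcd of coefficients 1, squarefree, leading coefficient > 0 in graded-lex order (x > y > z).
1. I count 3 distinct pieces.
2. The degree is 3 — a generic line meets the surface in up to 3 points.
3. Observable constraints: every point of the z-axis in the box is on the surface; it crosses the x-axis at the gridline x = 0; the visible y-axis segment lies entirely on the surface.
4. These observations pin down the coefficients.

2*x^3 - 3*x*y*z - 3*x*z^2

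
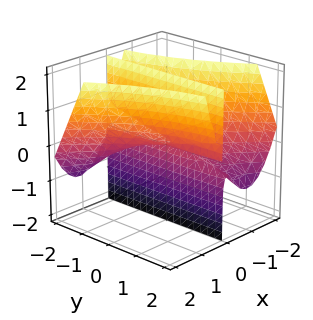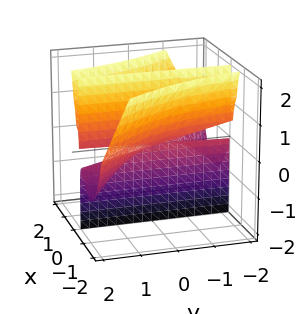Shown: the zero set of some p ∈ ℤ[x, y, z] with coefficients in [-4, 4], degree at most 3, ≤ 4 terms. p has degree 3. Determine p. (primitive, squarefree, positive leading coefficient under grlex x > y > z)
x^3 + x^2*y - x*z

1. deg p = 3. No degree-2 surface has this shape.
2. Reading off the gridlines: it meets the x-axis at x = 0 (among the integer gridlines); every point of the z-axis in the box is on the surface.
3. Solving for integer coefficients yields p as stated.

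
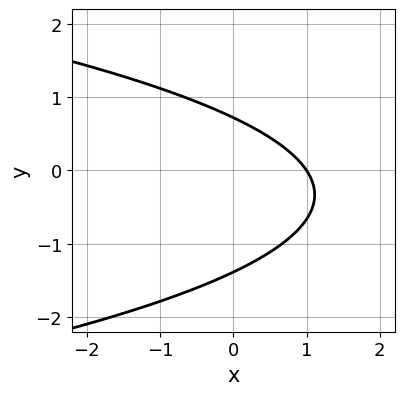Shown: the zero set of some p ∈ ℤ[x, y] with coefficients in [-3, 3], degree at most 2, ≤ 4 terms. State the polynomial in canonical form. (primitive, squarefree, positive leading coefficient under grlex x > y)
3*y^2 + 3*x + 2*y - 3

1. The degree is 2 — a generic line meets the curve in up to 2 points.
2. Observable constraints: one x-axis crossing is at x = 1.
3. These observations pin down the coefficients.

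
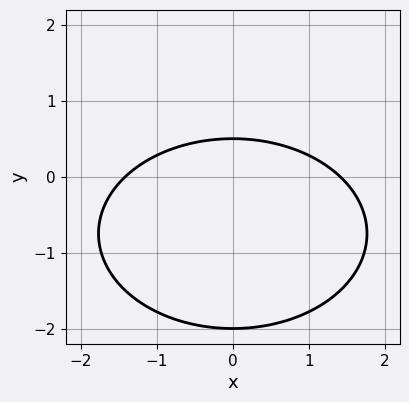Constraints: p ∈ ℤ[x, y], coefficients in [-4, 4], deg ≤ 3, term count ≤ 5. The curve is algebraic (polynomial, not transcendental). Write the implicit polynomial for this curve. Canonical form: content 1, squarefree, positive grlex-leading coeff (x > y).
(a) The degree is 2 — a generic line meets the curve in up to 2 points.
(b) Symmetries: the x ↦ −x reflection is a symmetry, so x appears only in even powers.
(c) From the axis intercepts and sections: it meets the y-axis at y = -2 (among the integer gridlines).
(d) Together with the visible shape, these determine p as stated.

x^2 + 2*y^2 + 3*y - 2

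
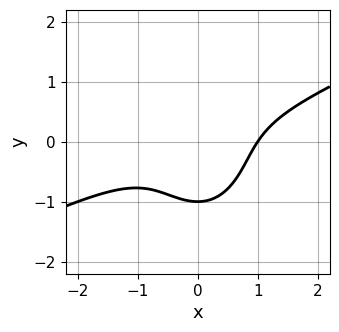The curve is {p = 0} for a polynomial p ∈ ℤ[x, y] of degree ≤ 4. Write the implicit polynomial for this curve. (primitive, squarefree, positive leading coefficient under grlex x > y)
(a) deg p = 3. A generic line meets the curve in up to 3 points.
(b) Observable constraints: one x-axis crossing is at x = 1; it crosses the y-axis at the gridline y = -1.
(c) Matching integer coefficients to the picture gives p.

x^3 - 2*x^2*y - y^3 - 1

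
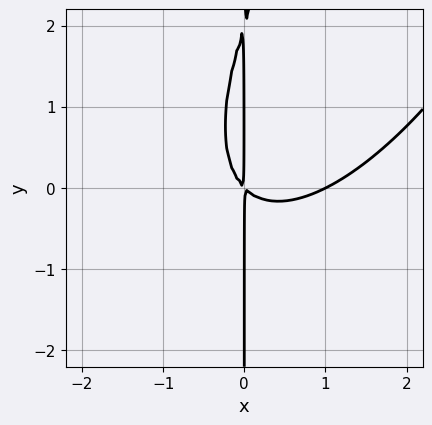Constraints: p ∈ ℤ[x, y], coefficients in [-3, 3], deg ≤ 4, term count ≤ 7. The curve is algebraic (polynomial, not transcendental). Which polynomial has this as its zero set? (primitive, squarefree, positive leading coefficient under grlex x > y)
First, deg p = 3.
Next, against the integer gridlines: one x-axis crossing is at x = 1; every point of the y-axis in the box is on the curve.
Finally, the integer polynomial consistent with all of this is the stated p.

2*x^3 - 2*x^2*y + x*y^2 - 2*x^2 - 2*x*y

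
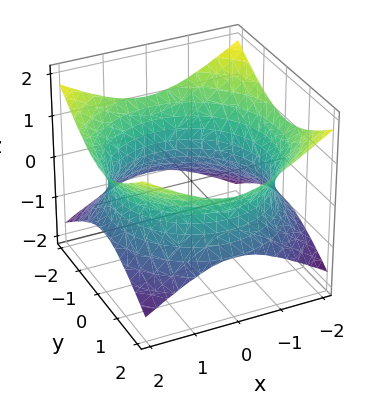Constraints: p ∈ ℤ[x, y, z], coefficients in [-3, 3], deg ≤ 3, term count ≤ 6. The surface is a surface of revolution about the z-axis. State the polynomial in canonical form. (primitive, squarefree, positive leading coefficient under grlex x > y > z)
1. The degree is 2 — the shape is more complex than any degree-1 surface.
2. Symmetries: the z-axis is an axis of rotation, so x and y enter only as x² + y².
3. Reading off the gridlines: a circular section at z = 0 has radius between 1 and 2; the surface avoids every integer z-axis point in the box.
4. The integer polynomial consistent with all of this is the stated p.

x^2 + y^2 - 2*z^2 - 3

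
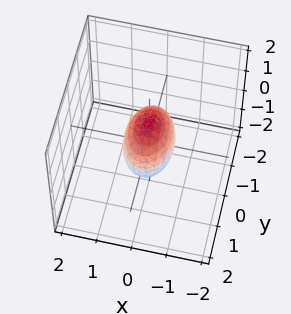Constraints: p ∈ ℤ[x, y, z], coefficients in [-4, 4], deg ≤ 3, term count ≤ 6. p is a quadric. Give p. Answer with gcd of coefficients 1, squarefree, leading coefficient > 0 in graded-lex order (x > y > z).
2*x^2 + y^2 + z^2 - 1

1. Degree: a closed, bounded, convex surface; a quadric, so deg p = 2.
2. Symmetries: the z ↦ −z reflection is a symmetry, so z appears only in even powers; it's symmetric under x → −x, forcing even powers of x; it's symmetric under y → −y, forcing even powers of y.
3. Checking where it meets the axes: among the integer gridlines, it crosses the z-axis at z ∈ {-1, 1}; the y-axis gridline crossings are at y ∈ {-1, 1}.
4. Matching integer coefficients to the picture gives p.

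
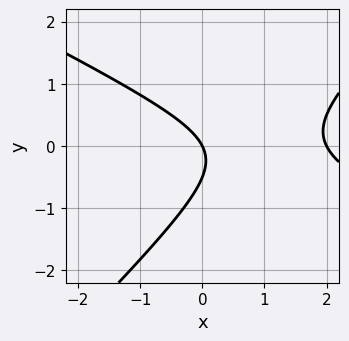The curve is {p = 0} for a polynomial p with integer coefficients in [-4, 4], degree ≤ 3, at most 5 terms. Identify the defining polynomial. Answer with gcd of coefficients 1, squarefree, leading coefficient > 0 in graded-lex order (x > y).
1. Degree: the shape is more complex than any degree-1 curve, so deg p = 2.
2. Against the integer gridlines: the x-axis gridline crossings are at x ∈ {0, 2}; it crosses the y-axis at the gridline y = 0.
3. Putting this together gives p.

x^2 + x*y - 2*y^2 - 2*x - y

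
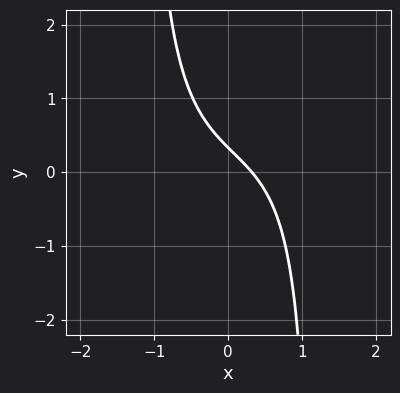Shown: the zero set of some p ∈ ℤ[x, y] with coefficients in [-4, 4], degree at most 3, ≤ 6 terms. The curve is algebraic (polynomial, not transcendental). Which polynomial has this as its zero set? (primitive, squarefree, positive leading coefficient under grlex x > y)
First, deg p = 3. No degree-2 curve has this shape.
Finally, putting this together gives p.

x^3 - 2*x^2*y + 3*x + 3*y - 1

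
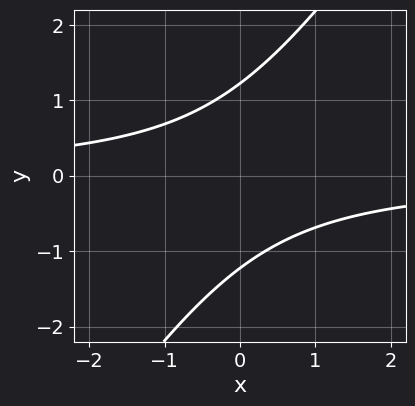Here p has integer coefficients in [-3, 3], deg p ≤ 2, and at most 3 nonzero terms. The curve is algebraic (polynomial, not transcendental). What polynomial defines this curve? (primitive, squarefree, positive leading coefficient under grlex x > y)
Degree: a generic line meets the curve in up to 2 points, so deg p = 2.
Checking where it meets the axes: no x-intercept at any integer in the box.
Fitting integer coefficients to these (and the overall shape) gives p.

3*x*y - 2*y^2 + 3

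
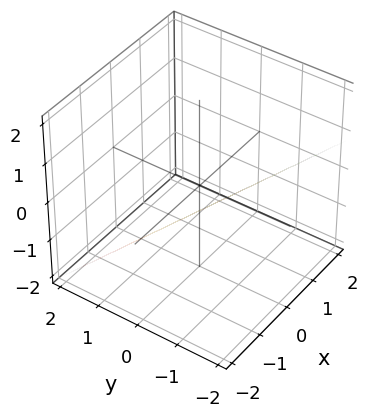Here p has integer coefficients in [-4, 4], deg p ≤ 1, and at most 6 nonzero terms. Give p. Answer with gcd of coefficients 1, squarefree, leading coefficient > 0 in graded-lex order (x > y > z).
x + 3*y + 3*z + 2

First, the degree is 1 — the surface is flat (a plane).
Then, against the integer gridlines: one x-axis crossing is at x = -2.
Finally, matching integer coefficients to the picture gives p.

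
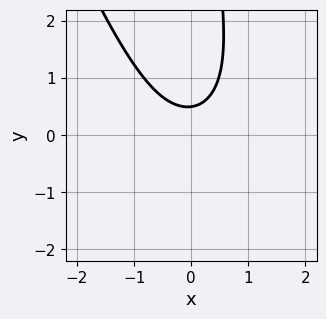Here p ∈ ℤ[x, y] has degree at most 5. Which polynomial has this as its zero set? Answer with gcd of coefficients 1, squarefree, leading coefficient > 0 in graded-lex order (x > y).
x^4 + x*y^2 + 2*x^2 - 2*y + 1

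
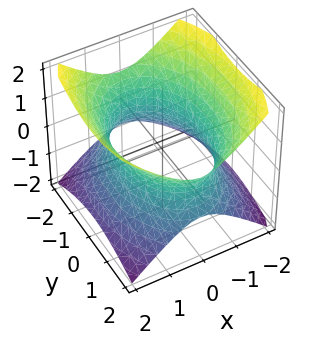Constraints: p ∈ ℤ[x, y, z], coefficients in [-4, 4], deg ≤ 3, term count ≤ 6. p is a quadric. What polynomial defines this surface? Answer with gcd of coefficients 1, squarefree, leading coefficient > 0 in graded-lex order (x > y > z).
2*x^2 + y^2 - 2*z^2 - 3

1. Degree: an hourglass — one-sheet hyperboloid; a quadric, so deg p = 2.
2. Symmetries: mirror symmetry y ↦ −y ⇒ only even powers of y; the x ↦ −x reflection is a symmetry, so x appears only in even powers; mirror symmetry z ↦ −z ⇒ only even powers of z.
3. Checking where it meets the axes: no z-intercept at any integer in the box.
4. Matching integer coefficients to the picture gives p.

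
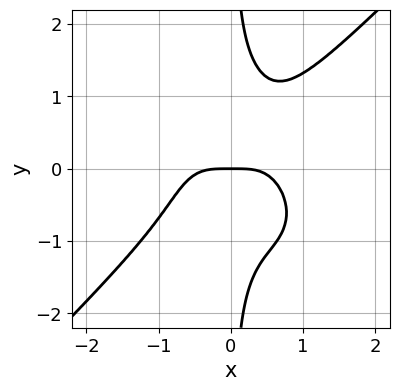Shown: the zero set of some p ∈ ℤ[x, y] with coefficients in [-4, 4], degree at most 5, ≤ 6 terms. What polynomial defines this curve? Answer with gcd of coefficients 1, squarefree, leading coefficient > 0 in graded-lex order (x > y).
3*x^4 - 3*x*y^3 + x^2*y + 2*y

First, deg p = 4. No degree-3 curve has this shape.
Next, reading off the gridlines: it meets the y-axis at y = 0 (among the integer gridlines); it crosses the x-axis at the gridline x = 0.
Finally, assembling these constraints gives the stated polynomial.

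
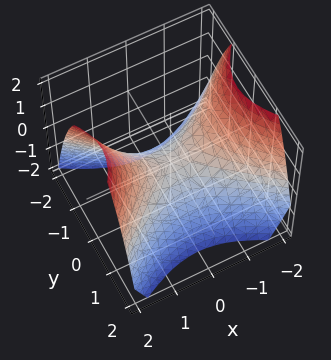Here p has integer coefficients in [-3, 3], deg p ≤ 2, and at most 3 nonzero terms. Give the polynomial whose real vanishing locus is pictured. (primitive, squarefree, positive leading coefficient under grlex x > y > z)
(a) The degree is 2 — a hyperbolic paraboloid; a quadric.
(b) Symmetries: it's symmetric under x → −x, forcing even powers of x; mirror symmetry y ↦ −y ⇒ only even powers of y.
(c) Checking where it meets the axes: one z-axis crossing is at z = 0; one x-axis crossing is at x = 0.
(d) Assembling these constraints gives the stated polynomial.

2*x^2 - 3*y^2 - 3*z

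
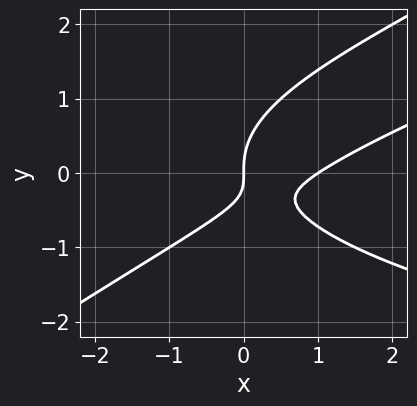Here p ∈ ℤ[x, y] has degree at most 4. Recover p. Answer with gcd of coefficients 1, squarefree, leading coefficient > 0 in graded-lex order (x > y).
1. deg p = 3. No degree-2 curve has this shape.
2. Reading off the gridlines: the x-axis gridline crossings are at x ∈ {0, 1}; one y-axis crossing is at y = 0.
3. These observations pin down the coefficients.

2*x*y^2 - 3*y^3 - 2*x^2 + 3*x*y + 2*x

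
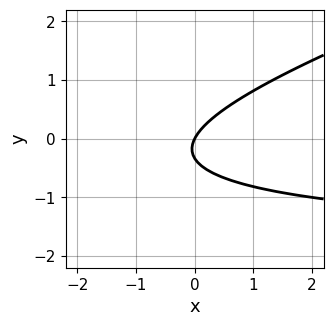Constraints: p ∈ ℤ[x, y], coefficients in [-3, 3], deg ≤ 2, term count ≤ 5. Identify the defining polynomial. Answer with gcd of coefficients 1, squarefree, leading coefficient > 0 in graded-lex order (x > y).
x*y - 3*y^2 + 2*x - y

The degree is 2 — the shape is more complex than any degree-1 curve.
From the axis intercepts and sections: it meets the x-axis at x = 0 (among the integer gridlines); it crosses the y-axis at the gridline y = 0.
The integer polynomial consistent with all of this is the stated p.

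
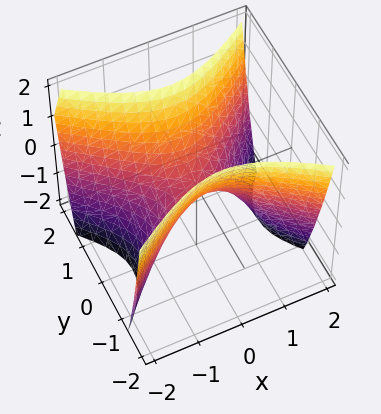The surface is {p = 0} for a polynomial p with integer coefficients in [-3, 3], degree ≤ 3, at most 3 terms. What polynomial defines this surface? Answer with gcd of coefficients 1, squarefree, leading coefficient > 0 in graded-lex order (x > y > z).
1. The degree is 2 — a hyperbolic paraboloid; a quadric.
2. Symmetries: it's symmetric under y → −y, forcing even powers of y; mirror symmetry x ↦ −x ⇒ only even powers of x.
3. From the axis intercepts and sections: one z-axis crossing is at z = 0; it crosses the x-axis at the gridline x = 0; it crosses the y-axis at the gridline y = 0.
4. Assembling these constraints gives the stated polynomial.

2*x^2 - 3*y^2 + 2*z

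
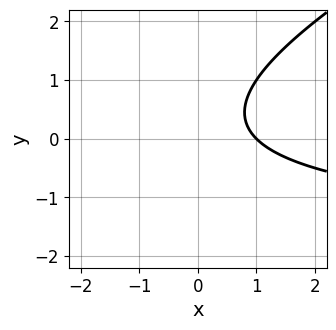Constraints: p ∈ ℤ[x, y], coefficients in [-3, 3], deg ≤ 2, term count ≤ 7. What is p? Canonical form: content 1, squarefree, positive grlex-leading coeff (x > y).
x*y - 2*y^2 + 2*x + y - 2

First, deg p = 2.
Next, from the visible intercepts: the curve avoids every integer y-axis point in the box; one x-axis crossing is at x = 1.
Finally, solving for integer coefficients yields p as stated.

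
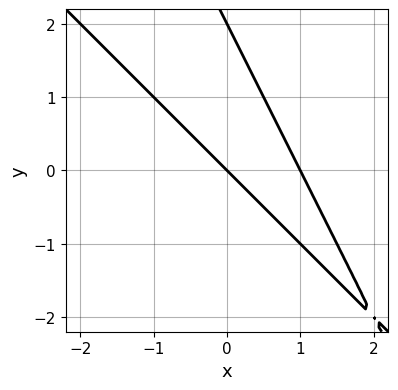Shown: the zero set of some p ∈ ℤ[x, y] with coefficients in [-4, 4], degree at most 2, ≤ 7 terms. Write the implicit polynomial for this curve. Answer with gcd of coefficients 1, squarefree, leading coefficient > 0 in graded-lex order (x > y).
2*x^2 + 3*x*y + y^2 - 2*x - 2*y

1. deg p = 2. A generic line meets the curve in up to 2 points.
2. From the axis intercepts and sections: among the integer gridlines, it crosses the x-axis at x ∈ {0, 1}; the y-axis gridline crossings are at y ∈ {0, 2}.
3. Assembling these constraints gives the stated polynomial.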